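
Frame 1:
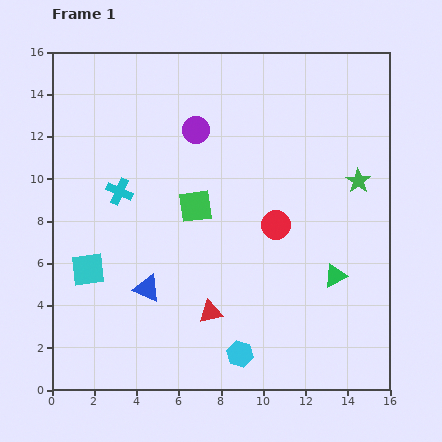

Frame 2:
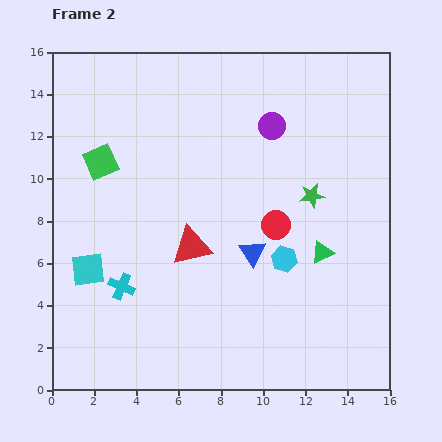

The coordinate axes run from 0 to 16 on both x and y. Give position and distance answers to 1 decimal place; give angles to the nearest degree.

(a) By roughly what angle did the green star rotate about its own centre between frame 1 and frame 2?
28° clockwise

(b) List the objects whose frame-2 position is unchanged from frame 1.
the red circle, the cyan square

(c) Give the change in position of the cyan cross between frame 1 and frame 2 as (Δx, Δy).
(0.1, -4.5)

The cyan cross was at (3.2, 9.4) in frame 1 and (3.3, 4.9) in frame 2.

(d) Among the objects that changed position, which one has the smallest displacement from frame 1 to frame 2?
the green triangle

(moved 1.3)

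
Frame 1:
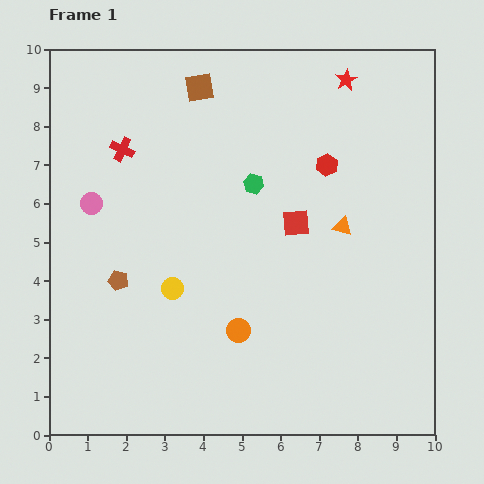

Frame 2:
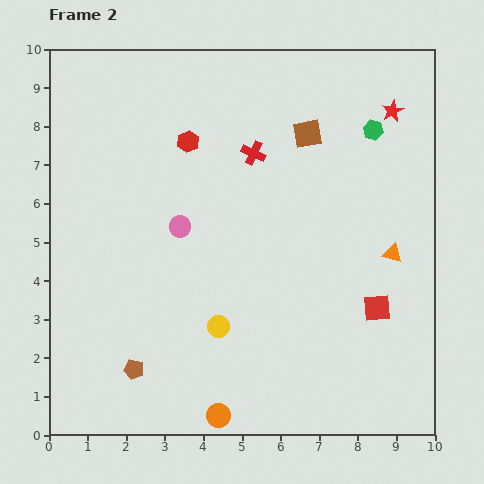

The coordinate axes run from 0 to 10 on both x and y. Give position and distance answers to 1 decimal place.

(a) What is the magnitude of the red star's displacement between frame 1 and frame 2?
1.4

The red star moved from (7.7, 9.2) to (8.9, 8.4), a distance of √(1.2² + 0.8²) ≈ 1.4.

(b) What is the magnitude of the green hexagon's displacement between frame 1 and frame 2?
3.4

The green hexagon moved from (5.3, 6.5) to (8.4, 7.9), a distance of √(3.1² + 1.4²) ≈ 3.4.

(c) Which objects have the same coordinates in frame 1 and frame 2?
none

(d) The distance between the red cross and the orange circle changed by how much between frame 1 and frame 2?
+1.3

Distance in frame 1: 5.6. Distance in frame 2: 6.9.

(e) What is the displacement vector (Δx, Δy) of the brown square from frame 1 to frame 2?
(2.8, -1.2)

The brown square was at (3.9, 9.0) in frame 1 and (6.7, 7.8) in frame 2.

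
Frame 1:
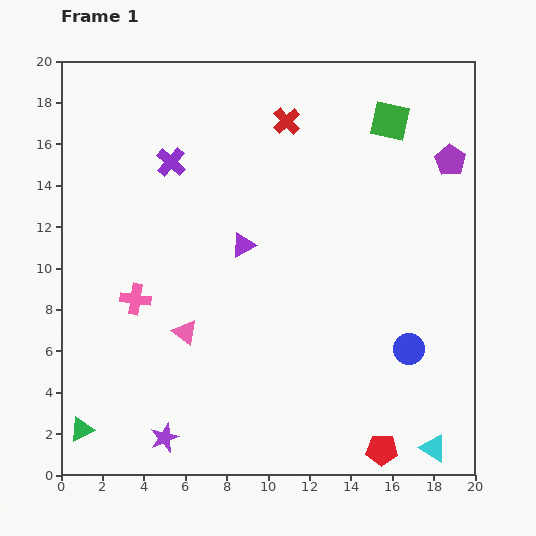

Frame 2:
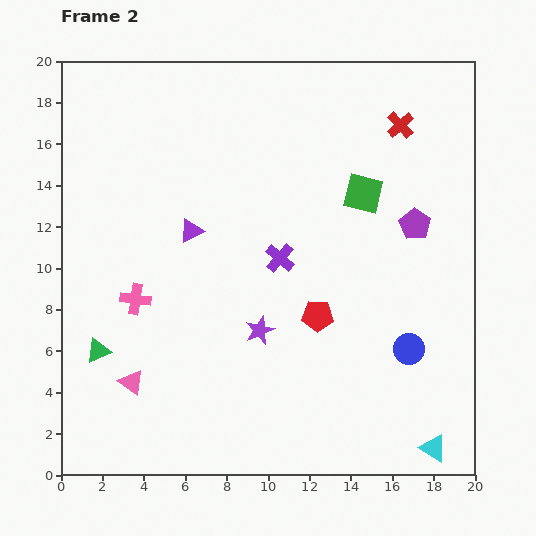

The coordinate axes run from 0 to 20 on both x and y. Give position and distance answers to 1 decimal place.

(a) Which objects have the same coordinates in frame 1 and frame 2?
the cyan triangle, the blue circle, the pink cross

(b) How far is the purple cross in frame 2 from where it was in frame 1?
7.0

The purple cross moved from (5.3, 15.1) to (10.6, 10.5), a distance of √(5.3² + 4.6²) ≈ 7.0.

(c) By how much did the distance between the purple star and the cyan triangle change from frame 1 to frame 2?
-2.8

Distance in frame 1: 13.0. Distance in frame 2: 10.2.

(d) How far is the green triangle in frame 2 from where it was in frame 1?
3.9

The green triangle moved from (1.0, 2.2) to (1.8, 6.0), a distance of √(0.8² + 3.8²) ≈ 3.9.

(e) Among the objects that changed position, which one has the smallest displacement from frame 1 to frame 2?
the purple triangle

(moved 2.6)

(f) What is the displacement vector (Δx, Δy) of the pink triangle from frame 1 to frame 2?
(-2.6, -2.4)

The pink triangle was at (6.0, 6.9) in frame 1 and (3.4, 4.5) in frame 2.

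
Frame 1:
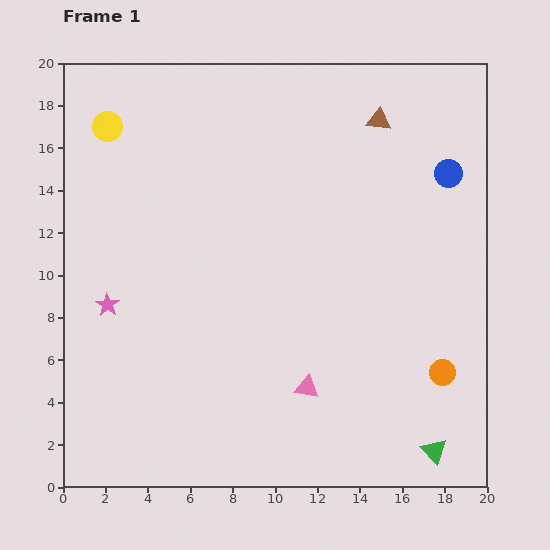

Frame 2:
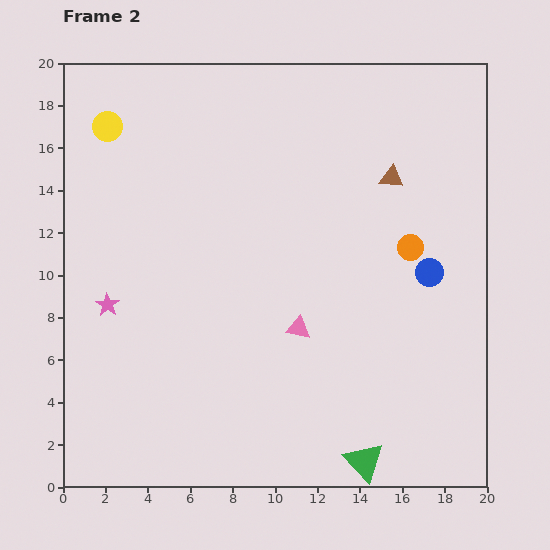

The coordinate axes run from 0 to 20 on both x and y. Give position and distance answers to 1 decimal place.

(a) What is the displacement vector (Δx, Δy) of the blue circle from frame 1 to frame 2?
(-0.9, -4.7)

The blue circle was at (18.2, 14.8) in frame 1 and (17.3, 10.1) in frame 2.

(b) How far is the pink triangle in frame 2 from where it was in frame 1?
2.8

The pink triangle moved from (11.5, 4.7) to (11.1, 7.5), a distance of √(0.4² + 2.8²) ≈ 2.8.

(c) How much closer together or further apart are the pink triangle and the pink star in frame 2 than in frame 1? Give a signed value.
-1.1

Distance in frame 1: 10.2. Distance in frame 2: 9.1.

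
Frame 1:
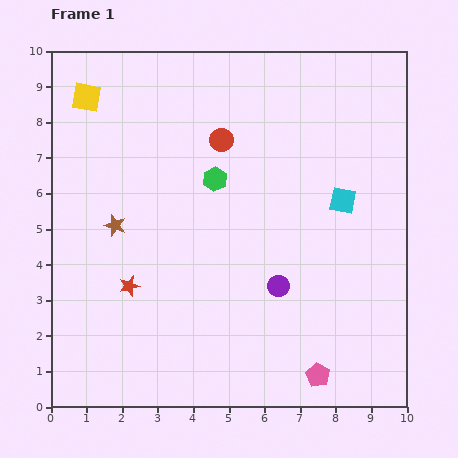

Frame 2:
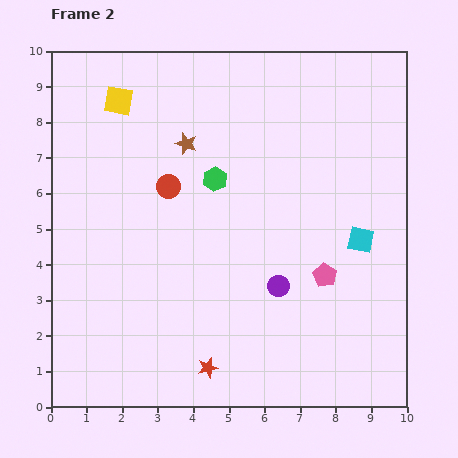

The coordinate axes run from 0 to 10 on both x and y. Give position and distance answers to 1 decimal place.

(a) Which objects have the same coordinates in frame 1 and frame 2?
the purple circle, the green hexagon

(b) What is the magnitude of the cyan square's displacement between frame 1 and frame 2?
1.2

The cyan square moved from (8.2, 5.8) to (8.7, 4.7), a distance of √(0.5² + 1.1²) ≈ 1.2.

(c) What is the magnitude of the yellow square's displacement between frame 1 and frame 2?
0.9

The yellow square moved from (1.0, 8.7) to (1.9, 8.6), a distance of √(0.9² + 0.1²) ≈ 0.9.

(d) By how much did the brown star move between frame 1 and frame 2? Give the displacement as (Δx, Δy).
(2.0, 2.3)

The brown star was at (1.8, 5.1) in frame 1 and (3.8, 7.4) in frame 2.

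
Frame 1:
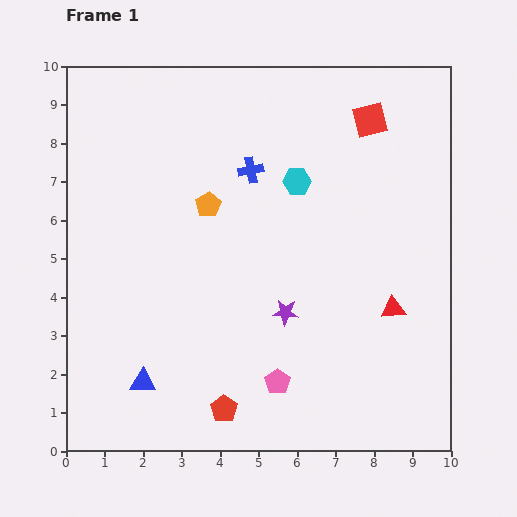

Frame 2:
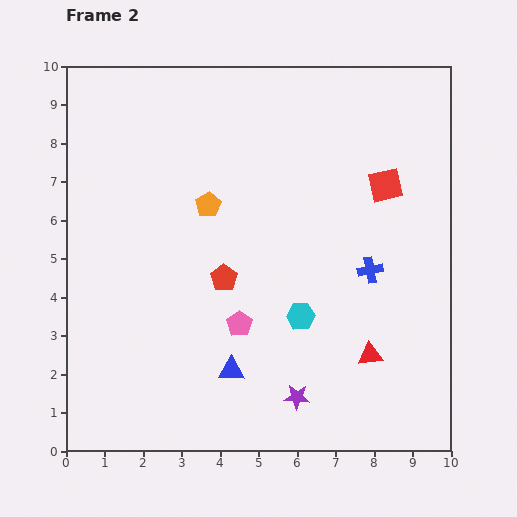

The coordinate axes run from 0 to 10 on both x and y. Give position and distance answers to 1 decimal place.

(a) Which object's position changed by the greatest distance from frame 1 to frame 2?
the blue cross

(moved 4.0; next 3.5)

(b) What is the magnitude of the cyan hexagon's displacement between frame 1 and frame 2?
3.5

The cyan hexagon moved from (6.0, 7.0) to (6.1, 3.5), a distance of √(0.1² + 3.5²) ≈ 3.5.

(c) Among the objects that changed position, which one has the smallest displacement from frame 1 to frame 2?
the red triangle

(moved 1.3)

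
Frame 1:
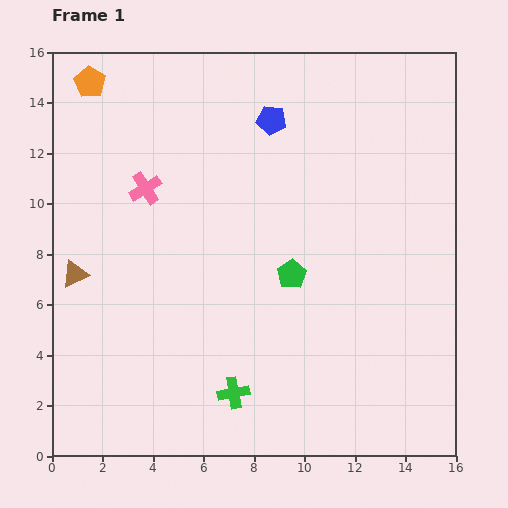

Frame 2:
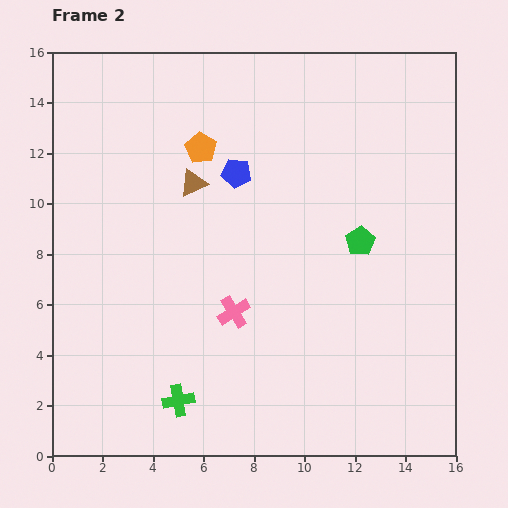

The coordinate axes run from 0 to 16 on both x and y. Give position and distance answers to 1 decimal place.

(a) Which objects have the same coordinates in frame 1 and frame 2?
none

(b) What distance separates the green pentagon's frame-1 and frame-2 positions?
3.0

The green pentagon moved from (9.5, 7.2) to (12.2, 8.5), a distance of √(2.7² + 1.3²) ≈ 3.0.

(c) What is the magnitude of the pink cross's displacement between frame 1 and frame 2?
6.0

The pink cross moved from (3.7, 10.6) to (7.2, 5.7), a distance of √(3.5² + 4.9²) ≈ 6.0.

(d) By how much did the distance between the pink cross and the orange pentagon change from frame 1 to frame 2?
+1.9

Distance in frame 1: 4.7. Distance in frame 2: 6.6.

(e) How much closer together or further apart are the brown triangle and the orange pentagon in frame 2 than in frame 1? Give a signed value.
-6.2

Distance in frame 1: 7.6. Distance in frame 2: 1.4.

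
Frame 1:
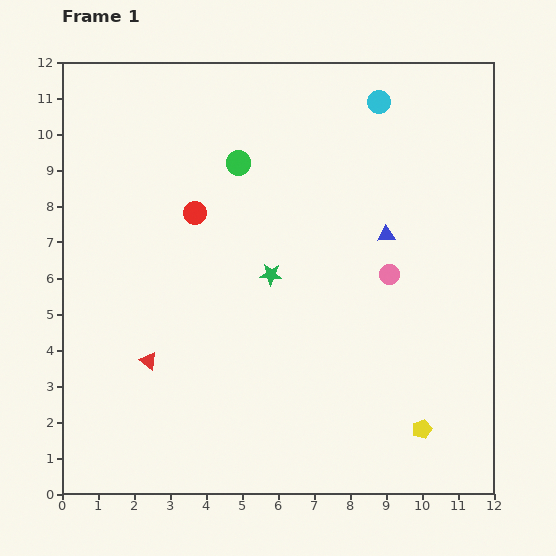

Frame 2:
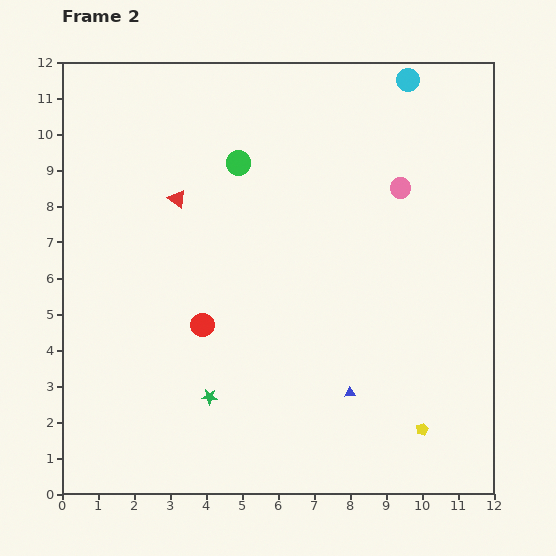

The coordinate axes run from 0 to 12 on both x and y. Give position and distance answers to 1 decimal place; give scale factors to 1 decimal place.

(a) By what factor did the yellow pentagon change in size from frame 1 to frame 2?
0.6×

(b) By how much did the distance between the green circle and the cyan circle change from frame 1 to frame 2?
+0.9

Distance in frame 1: 4.3. Distance in frame 2: 5.2.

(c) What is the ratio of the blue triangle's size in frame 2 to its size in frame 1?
0.6×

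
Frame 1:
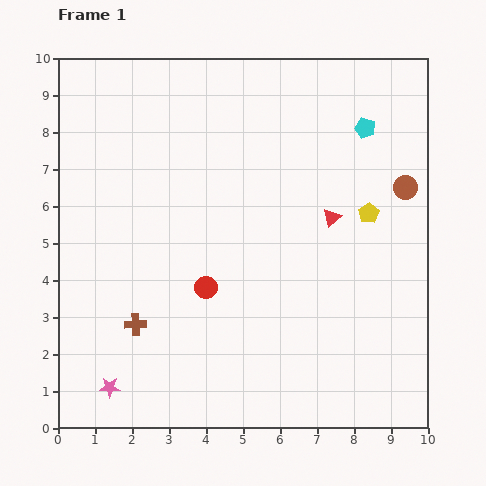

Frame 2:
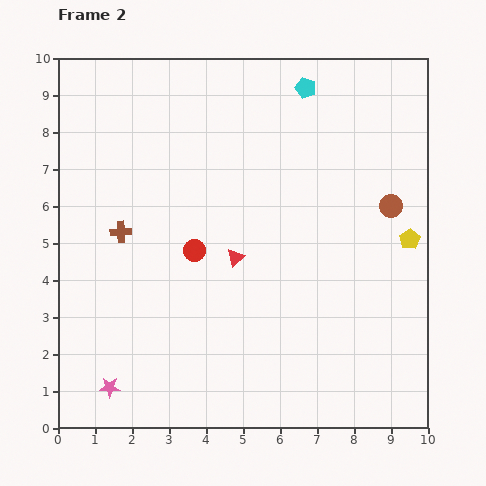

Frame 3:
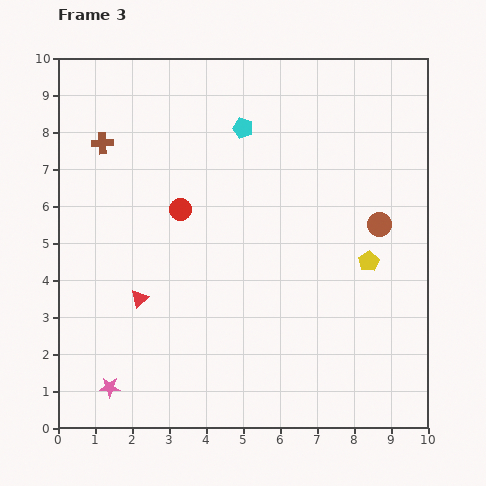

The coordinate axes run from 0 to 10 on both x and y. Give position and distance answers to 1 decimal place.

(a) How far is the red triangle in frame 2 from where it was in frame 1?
2.8

The red triangle moved from (7.4, 5.7) to (4.8, 4.6), a distance of √(2.6² + 1.1²) ≈ 2.8.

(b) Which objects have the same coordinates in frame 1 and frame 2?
the pink star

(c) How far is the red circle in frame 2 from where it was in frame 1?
1.0

The red circle moved from (4.0, 3.8) to (3.7, 4.8), a distance of √(0.3² + 1.0²) ≈ 1.0.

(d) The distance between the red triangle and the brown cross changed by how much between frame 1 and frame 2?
-2.8

Distance in frame 1: 6.0. Distance in frame 2: 3.2.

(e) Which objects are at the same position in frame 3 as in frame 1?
the pink star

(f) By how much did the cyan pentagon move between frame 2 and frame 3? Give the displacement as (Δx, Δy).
(-1.7, -1.1)

The cyan pentagon was at (6.7, 9.2) in frame 2 and (5.0, 8.1) in frame 3.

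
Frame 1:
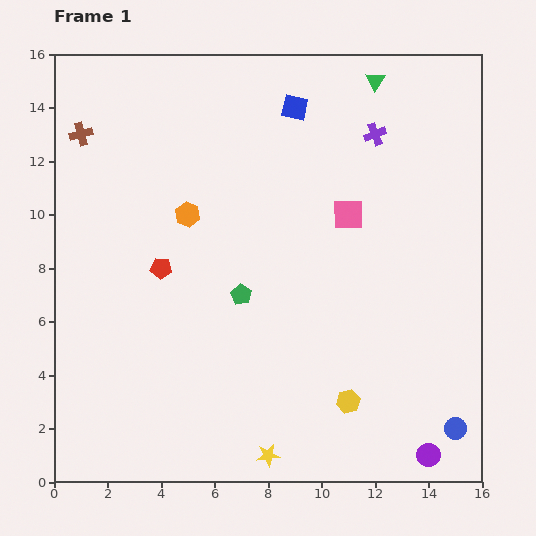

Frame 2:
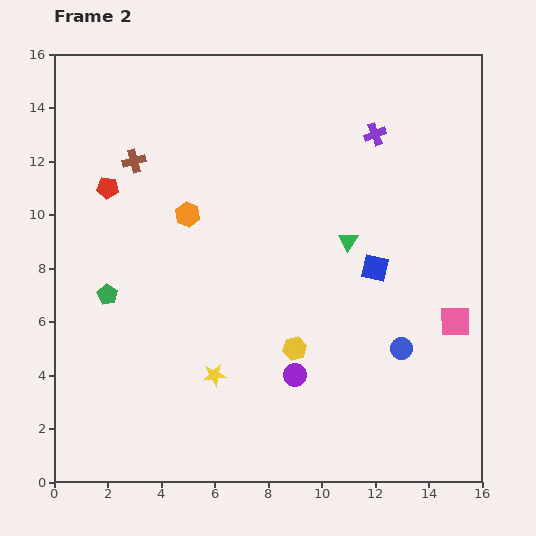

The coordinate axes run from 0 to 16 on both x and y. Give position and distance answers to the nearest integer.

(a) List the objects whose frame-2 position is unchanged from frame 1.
the purple cross, the orange hexagon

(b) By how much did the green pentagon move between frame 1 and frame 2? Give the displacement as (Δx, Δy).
(-5, 0)

The green pentagon was at (7, 7) in frame 1 and (2, 7) in frame 2.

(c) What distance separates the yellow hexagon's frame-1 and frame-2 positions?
3

The yellow hexagon moved from (11, 3) to (9, 5), a distance of √(2² + 2²) ≈ 3.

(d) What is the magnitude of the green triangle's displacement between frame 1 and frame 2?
6

The green triangle moved from (12, 15) to (11, 9), a distance of √(1² + 6²) ≈ 6.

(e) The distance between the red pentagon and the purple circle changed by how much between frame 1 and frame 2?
-2

Distance in frame 1: 12. Distance in frame 2: 10.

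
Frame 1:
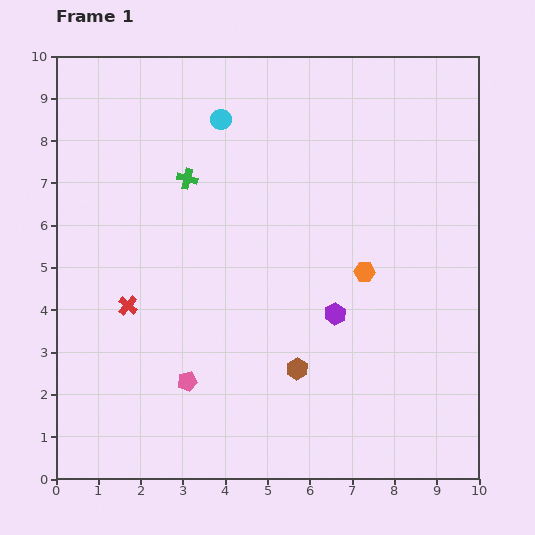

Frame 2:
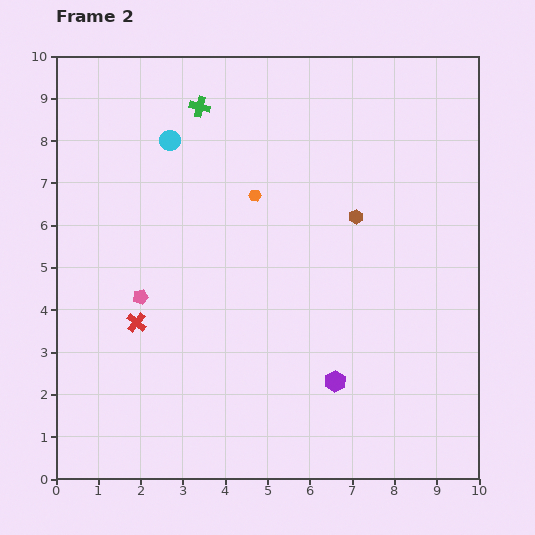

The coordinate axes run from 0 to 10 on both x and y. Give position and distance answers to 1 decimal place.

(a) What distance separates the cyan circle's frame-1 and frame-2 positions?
1.3

The cyan circle moved from (3.9, 8.5) to (2.7, 8.0), a distance of √(1.2² + 0.5²) ≈ 1.3.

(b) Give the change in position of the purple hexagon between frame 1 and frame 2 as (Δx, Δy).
(0.0, -1.6)

The purple hexagon was at (6.6, 3.9) in frame 1 and (6.6, 2.3) in frame 2.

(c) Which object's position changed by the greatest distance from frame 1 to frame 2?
the brown hexagon

(moved 3.9; next 3.2)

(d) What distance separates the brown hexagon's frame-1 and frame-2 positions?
3.9

The brown hexagon moved from (5.7, 2.6) to (7.1, 6.2), a distance of √(1.4² + 3.6²) ≈ 3.9.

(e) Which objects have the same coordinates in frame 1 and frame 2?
none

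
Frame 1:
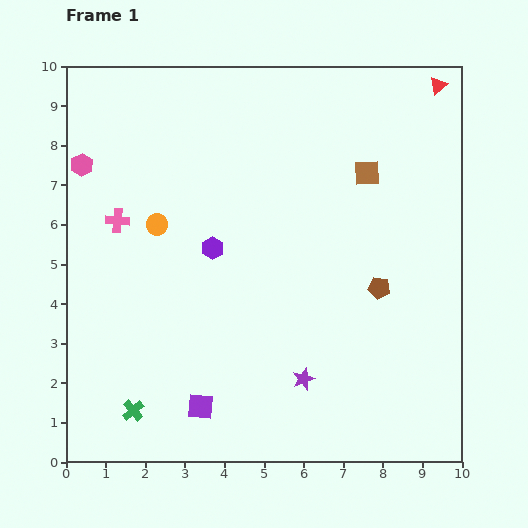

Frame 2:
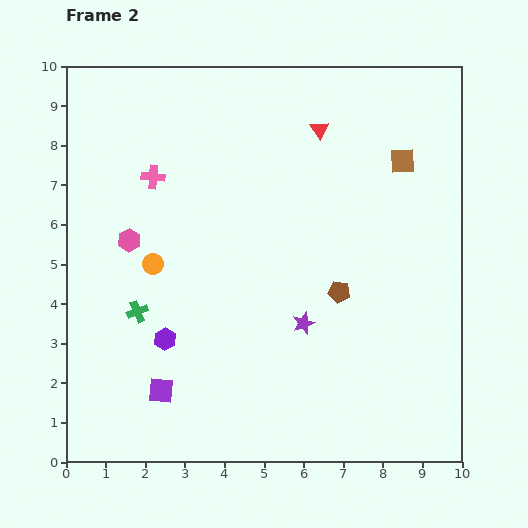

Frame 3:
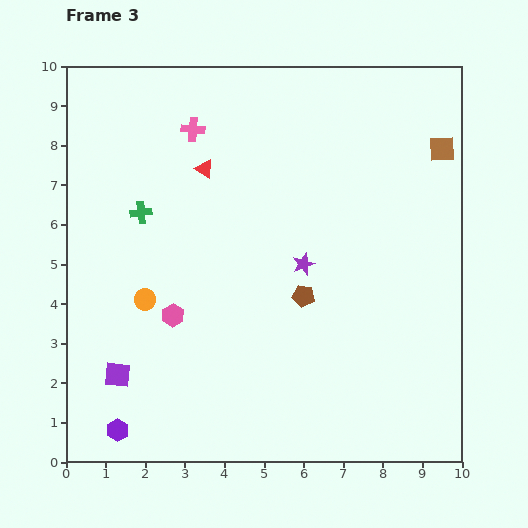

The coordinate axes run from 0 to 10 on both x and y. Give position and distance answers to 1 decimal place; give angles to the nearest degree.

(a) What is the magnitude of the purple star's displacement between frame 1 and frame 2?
1.4

The purple star moved from (6.0, 2.1) to (6.0, 3.5), a distance of √(0.0² + 1.4²) ≈ 1.4.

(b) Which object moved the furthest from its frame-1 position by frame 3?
the red triangle

(moved 6.3; next 5.2)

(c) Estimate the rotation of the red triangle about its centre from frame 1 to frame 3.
49° counter-clockwise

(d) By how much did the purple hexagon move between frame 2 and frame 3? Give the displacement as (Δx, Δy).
(-1.2, -2.3)

The purple hexagon was at (2.5, 3.1) in frame 2 and (1.3, 0.8) in frame 3.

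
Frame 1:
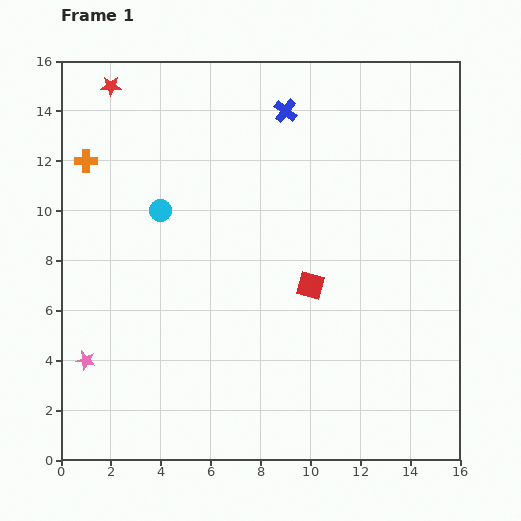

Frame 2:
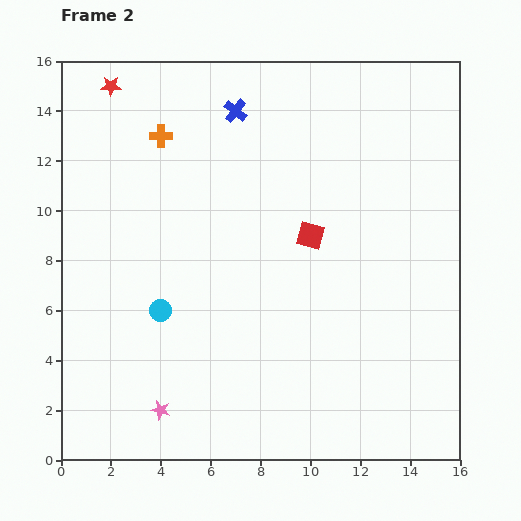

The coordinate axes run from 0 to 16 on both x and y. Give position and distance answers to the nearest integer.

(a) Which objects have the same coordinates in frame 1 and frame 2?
the red star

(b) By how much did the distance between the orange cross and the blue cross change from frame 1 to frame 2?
-5

Distance in frame 1: 8. Distance in frame 2: 3.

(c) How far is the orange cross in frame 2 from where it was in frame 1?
3

The orange cross moved from (1, 12) to (4, 13), a distance of √(3² + 1²) ≈ 3.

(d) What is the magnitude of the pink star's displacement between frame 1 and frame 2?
4

The pink star moved from (1, 4) to (4, 2), a distance of √(3² + 2²) ≈ 4.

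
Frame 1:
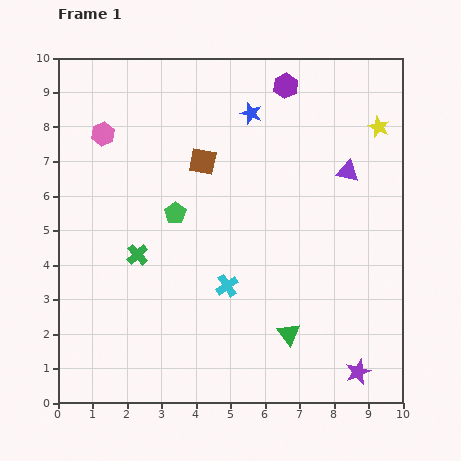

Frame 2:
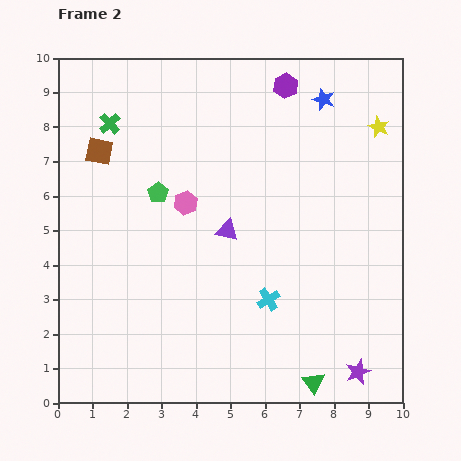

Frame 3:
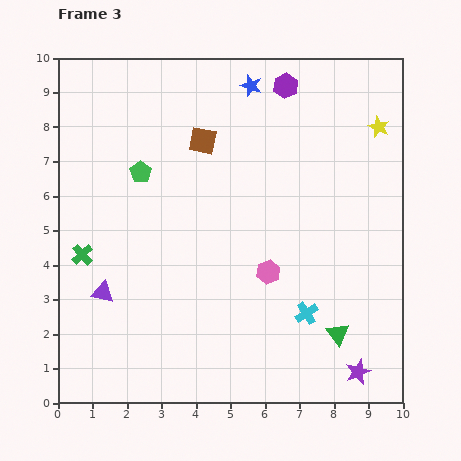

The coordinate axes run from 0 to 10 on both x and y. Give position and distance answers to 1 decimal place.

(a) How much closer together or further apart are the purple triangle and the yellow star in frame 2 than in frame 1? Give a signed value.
+3.7

Distance in frame 1: 1.6. Distance in frame 2: 5.3.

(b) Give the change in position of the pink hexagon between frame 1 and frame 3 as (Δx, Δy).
(4.8, -4.0)

The pink hexagon was at (1.3, 7.8) in frame 1 and (6.1, 3.8) in frame 3.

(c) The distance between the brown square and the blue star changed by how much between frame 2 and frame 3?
-4.6

Distance in frame 2: 6.7. Distance in frame 3: 2.1.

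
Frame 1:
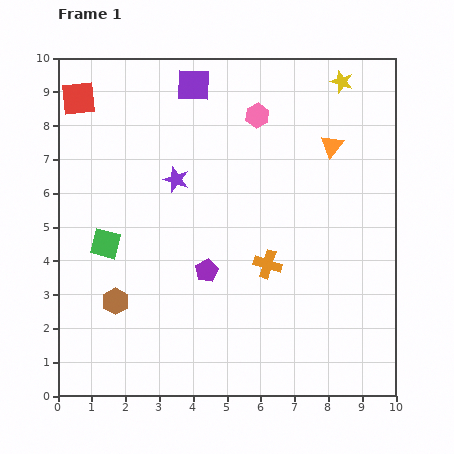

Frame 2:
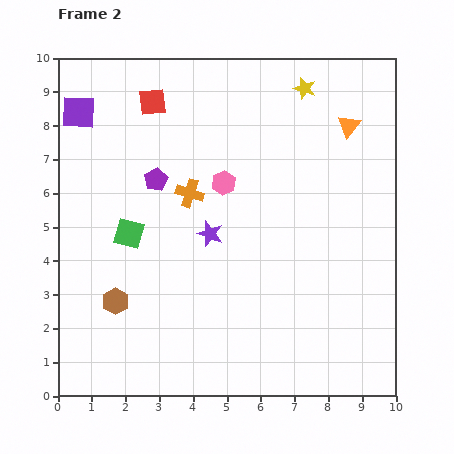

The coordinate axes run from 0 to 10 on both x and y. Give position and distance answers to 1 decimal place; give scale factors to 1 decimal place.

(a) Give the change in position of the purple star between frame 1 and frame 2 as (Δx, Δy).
(1.0, -1.6)

The purple star was at (3.5, 6.4) in frame 1 and (4.5, 4.8) in frame 2.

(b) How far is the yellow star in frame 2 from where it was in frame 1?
1.1

The yellow star moved from (8.4, 9.3) to (7.3, 9.1), a distance of √(1.1² + 0.2²) ≈ 1.1.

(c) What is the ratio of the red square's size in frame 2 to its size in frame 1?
0.8×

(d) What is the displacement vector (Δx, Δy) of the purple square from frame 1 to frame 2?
(-3.4, -0.8)

The purple square was at (4.0, 9.2) in frame 1 and (0.6, 8.4) in frame 2.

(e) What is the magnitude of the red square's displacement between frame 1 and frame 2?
2.2

The red square moved from (0.6, 8.8) to (2.8, 8.7), a distance of √(2.2² + 0.1²) ≈ 2.2.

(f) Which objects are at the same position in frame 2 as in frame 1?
the brown hexagon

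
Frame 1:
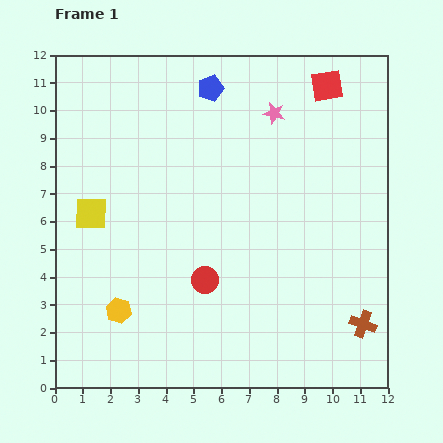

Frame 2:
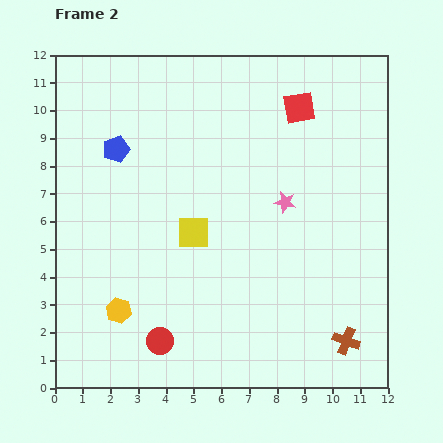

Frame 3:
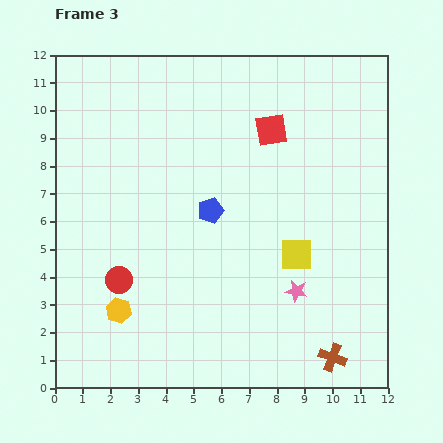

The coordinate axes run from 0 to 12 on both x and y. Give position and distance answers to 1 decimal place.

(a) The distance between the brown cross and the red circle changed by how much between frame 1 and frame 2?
+0.8

Distance in frame 1: 5.9. Distance in frame 2: 6.7.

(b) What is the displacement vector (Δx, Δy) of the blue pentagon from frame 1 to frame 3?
(0.0, -4.4)

The blue pentagon was at (5.6, 10.8) in frame 1 and (5.6, 6.4) in frame 3.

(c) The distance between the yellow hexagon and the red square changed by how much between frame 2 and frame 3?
-1.3

Distance in frame 2: 9.8. Distance in frame 3: 8.5.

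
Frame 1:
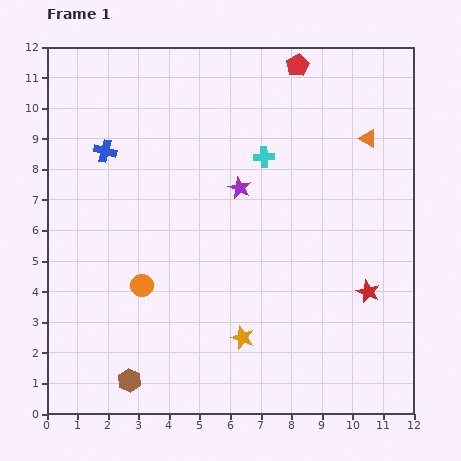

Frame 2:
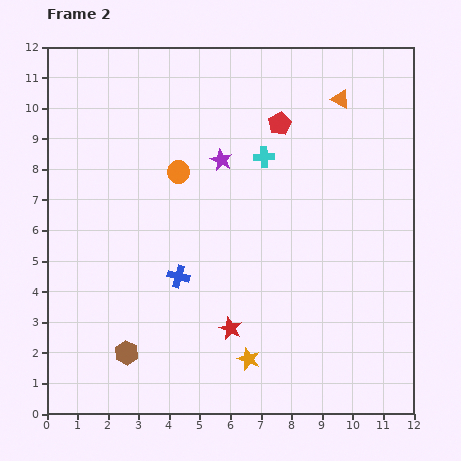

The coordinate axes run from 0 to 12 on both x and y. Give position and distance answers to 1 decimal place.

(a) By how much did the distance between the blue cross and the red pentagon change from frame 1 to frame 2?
-0.9

Distance in frame 1: 6.9. Distance in frame 2: 6.0.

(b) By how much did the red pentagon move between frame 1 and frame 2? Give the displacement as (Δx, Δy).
(-0.6, -1.9)

The red pentagon was at (8.2, 11.4) in frame 1 and (7.6, 9.5) in frame 2.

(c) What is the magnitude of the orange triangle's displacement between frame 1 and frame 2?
1.6

The orange triangle moved from (10.5, 9.0) to (9.6, 10.3), a distance of √(0.9² + 1.3²) ≈ 1.6.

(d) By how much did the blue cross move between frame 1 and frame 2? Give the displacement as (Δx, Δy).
(2.4, -4.1)

The blue cross was at (1.9, 8.6) in frame 1 and (4.3, 4.5) in frame 2.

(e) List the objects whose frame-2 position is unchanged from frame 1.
the cyan cross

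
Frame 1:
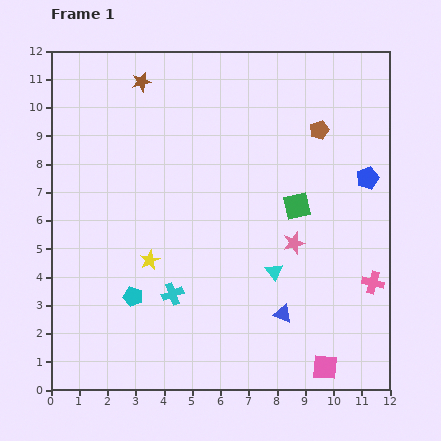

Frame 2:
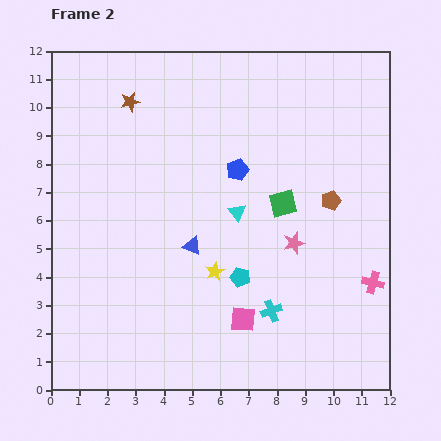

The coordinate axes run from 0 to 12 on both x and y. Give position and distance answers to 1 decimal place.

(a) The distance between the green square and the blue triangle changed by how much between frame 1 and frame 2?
-0.3

Distance in frame 1: 3.8. Distance in frame 2: 3.5.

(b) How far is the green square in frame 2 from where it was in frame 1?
0.5

The green square moved from (8.7, 6.5) to (8.2, 6.6), a distance of √(0.5² + 0.1²) ≈ 0.5.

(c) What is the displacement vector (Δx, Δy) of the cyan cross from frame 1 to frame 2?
(3.5, -0.6)

The cyan cross was at (4.3, 3.4) in frame 1 and (7.8, 2.8) in frame 2.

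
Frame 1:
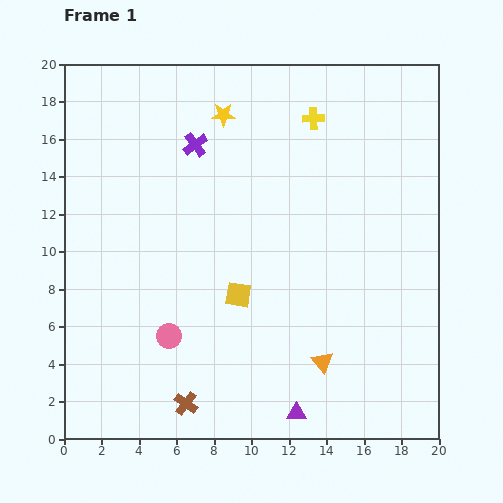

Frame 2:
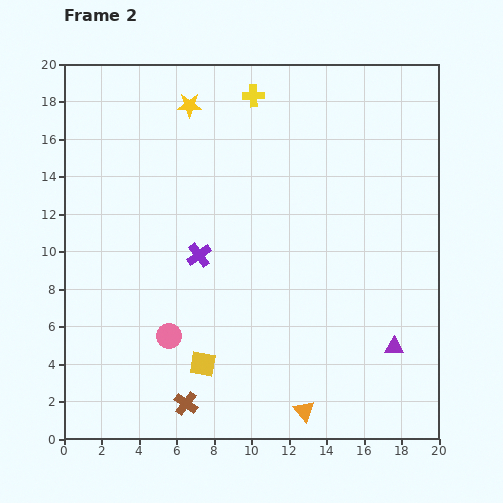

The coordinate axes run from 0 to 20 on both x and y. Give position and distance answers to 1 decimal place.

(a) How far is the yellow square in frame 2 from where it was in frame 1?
4.2

The yellow square moved from (9.3, 7.7) to (7.4, 4.0), a distance of √(1.9² + 3.7²) ≈ 4.2.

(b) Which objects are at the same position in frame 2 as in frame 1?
the pink circle, the brown cross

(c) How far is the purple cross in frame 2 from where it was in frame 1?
5.9

The purple cross moved from (7.0, 15.7) to (7.2, 9.8), a distance of √(0.2² + 5.9²) ≈ 5.9.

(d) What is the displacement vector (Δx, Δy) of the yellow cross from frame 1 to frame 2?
(-3.2, 1.2)

The yellow cross was at (13.3, 17.1) in frame 1 and (10.1, 18.3) in frame 2.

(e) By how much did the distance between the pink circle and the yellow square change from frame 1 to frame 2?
-2.0

Distance in frame 1: 4.3. Distance in frame 2: 2.3.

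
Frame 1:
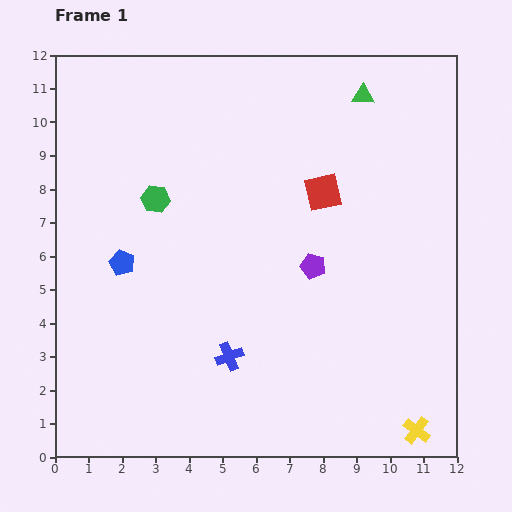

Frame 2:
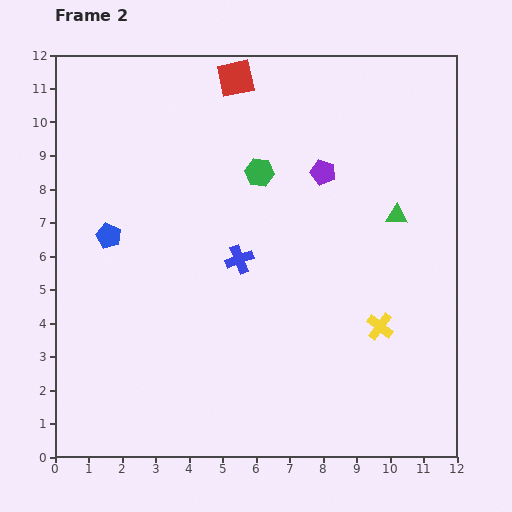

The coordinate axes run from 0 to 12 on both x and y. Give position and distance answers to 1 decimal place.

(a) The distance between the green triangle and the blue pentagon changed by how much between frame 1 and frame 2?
-0.2

Distance in frame 1: 8.8. Distance in frame 2: 8.6.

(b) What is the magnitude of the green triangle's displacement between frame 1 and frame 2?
3.7

The green triangle moved from (9.2, 10.8) to (10.2, 7.2), a distance of √(1.0² + 3.6²) ≈ 3.7.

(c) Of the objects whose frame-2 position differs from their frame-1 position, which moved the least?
the blue pentagon

(moved 0.9)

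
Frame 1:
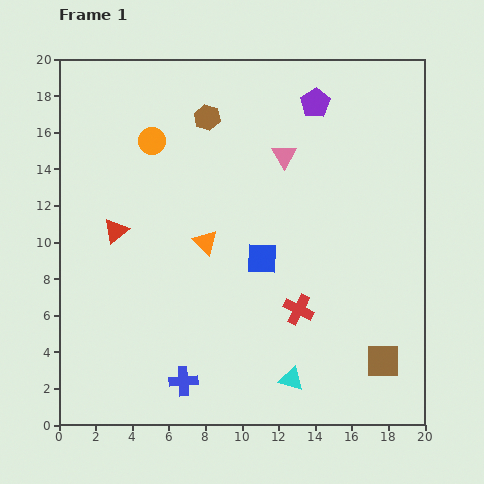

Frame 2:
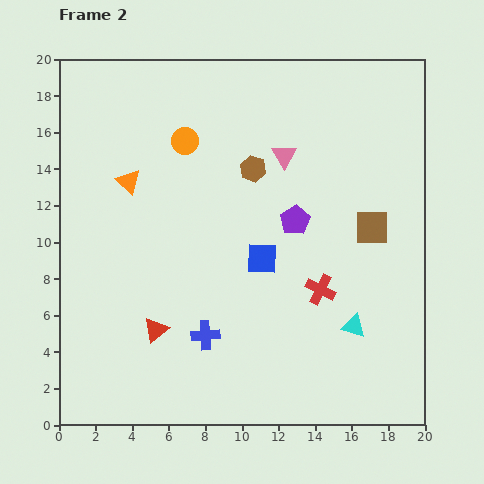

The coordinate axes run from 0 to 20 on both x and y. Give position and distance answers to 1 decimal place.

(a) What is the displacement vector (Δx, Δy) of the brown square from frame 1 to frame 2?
(-0.6, 7.3)

The brown square was at (17.7, 3.5) in frame 1 and (17.1, 10.8) in frame 2.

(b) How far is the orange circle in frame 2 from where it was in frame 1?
1.8

The orange circle moved from (5.1, 15.5) to (6.9, 15.5), a distance of √(1.8² + 0.0²) ≈ 1.8.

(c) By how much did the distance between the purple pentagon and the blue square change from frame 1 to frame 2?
-6.2

Distance in frame 1: 9.0. Distance in frame 2: 2.8.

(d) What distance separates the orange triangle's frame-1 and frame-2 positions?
5.3

The orange triangle moved from (8.0, 10.0) to (3.8, 13.3), a distance of √(4.2² + 3.3²) ≈ 5.3.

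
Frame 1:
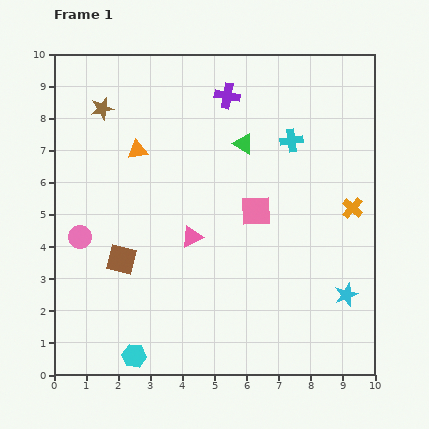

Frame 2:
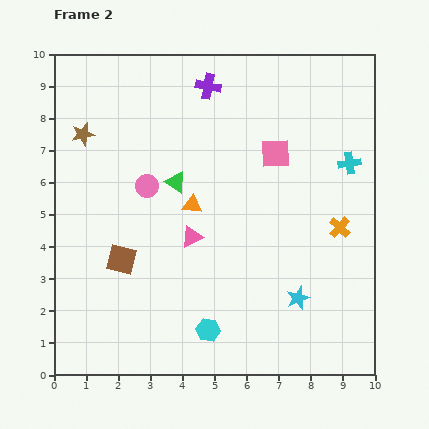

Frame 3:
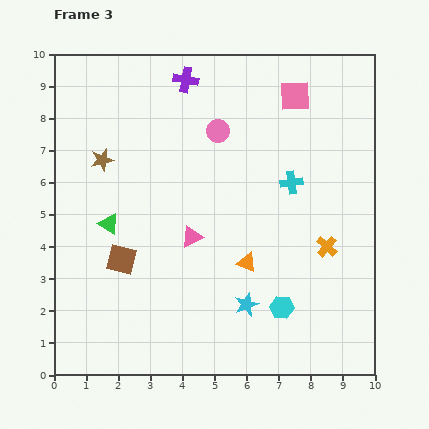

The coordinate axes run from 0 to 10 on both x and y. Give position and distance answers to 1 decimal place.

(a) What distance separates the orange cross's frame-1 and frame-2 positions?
0.7

The orange cross moved from (9.3, 5.2) to (8.9, 4.6), a distance of √(0.4² + 0.6²) ≈ 0.7.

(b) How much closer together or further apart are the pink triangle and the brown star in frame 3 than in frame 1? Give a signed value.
-1.2

Distance in frame 1: 4.9. Distance in frame 3: 3.7.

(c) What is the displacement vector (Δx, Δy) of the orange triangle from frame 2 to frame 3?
(1.7, -1.8)

The orange triangle was at (4.3, 5.3) in frame 2 and (6.0, 3.5) in frame 3.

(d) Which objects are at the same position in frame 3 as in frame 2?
the brown square, the pink triangle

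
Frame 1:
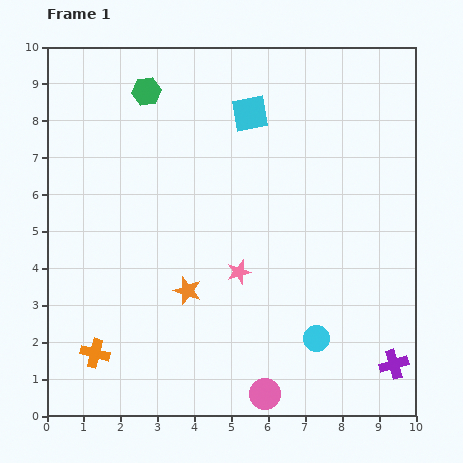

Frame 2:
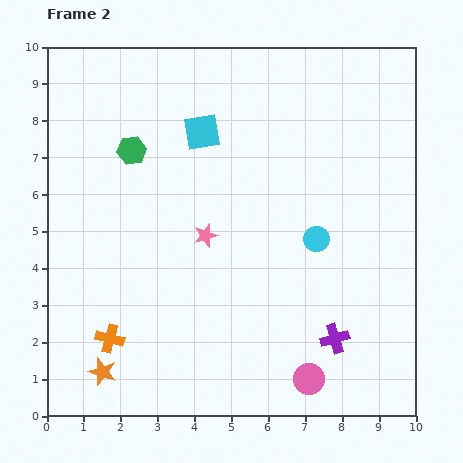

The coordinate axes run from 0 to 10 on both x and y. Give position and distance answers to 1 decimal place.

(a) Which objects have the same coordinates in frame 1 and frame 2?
none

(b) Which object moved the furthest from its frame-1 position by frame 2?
the orange star

(moved 3.2; next 2.7)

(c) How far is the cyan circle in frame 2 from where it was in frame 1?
2.7

The cyan circle moved from (7.3, 2.1) to (7.3, 4.8), a distance of √(0.0² + 2.7²) ≈ 2.7.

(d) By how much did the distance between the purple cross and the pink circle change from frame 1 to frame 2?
-2.3

Distance in frame 1: 3.6. Distance in frame 2: 1.3.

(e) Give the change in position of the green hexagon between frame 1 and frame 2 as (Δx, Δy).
(-0.4, -1.6)

The green hexagon was at (2.7, 8.8) in frame 1 and (2.3, 7.2) in frame 2.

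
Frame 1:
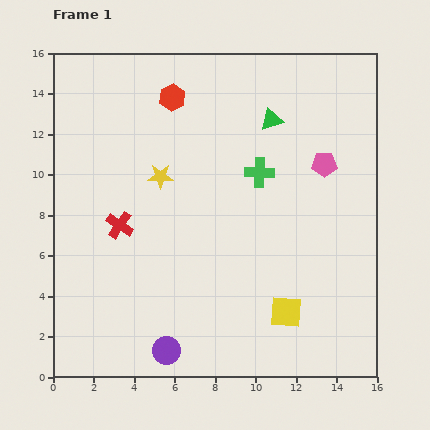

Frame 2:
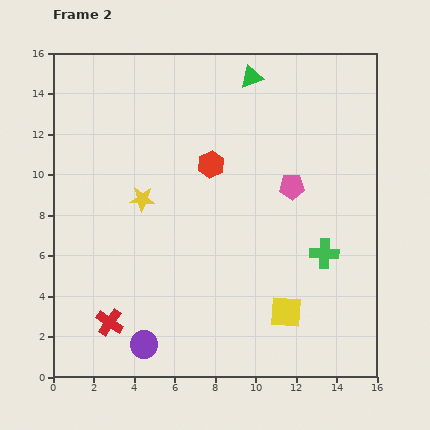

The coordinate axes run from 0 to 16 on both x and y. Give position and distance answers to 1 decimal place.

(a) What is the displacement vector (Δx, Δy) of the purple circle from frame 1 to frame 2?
(-1.1, 0.3)

The purple circle was at (5.6, 1.3) in frame 1 and (4.5, 1.6) in frame 2.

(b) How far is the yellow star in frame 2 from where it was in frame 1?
1.4

The yellow star moved from (5.3, 9.9) to (4.4, 8.8), a distance of √(0.9² + 1.1²) ≈ 1.4.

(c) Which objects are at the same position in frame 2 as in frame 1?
the yellow square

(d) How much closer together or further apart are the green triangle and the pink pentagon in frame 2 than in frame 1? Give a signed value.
+2.4

Distance in frame 1: 3.4. Distance in frame 2: 5.8.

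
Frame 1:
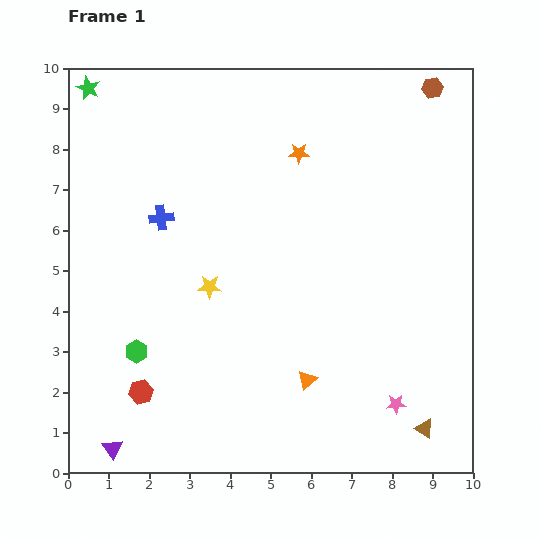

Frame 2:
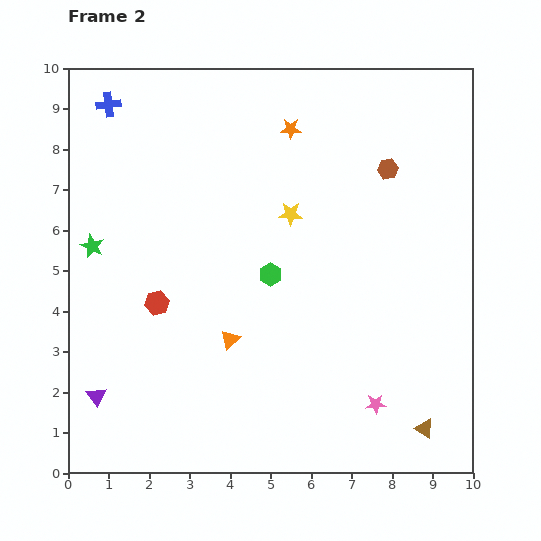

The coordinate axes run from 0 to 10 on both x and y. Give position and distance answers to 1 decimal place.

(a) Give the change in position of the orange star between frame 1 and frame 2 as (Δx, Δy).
(-0.2, 0.6)

The orange star was at (5.7, 7.9) in frame 1 and (5.5, 8.5) in frame 2.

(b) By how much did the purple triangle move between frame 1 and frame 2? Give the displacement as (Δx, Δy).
(-0.4, 1.3)

The purple triangle was at (1.1, 0.6) in frame 1 and (0.7, 1.9) in frame 2.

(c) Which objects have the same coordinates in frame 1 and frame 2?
the brown triangle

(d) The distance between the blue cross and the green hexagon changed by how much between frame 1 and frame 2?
+2.4

Distance in frame 1: 3.4. Distance in frame 2: 5.8.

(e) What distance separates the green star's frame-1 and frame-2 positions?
3.9

The green star moved from (0.5, 9.5) to (0.6, 5.6), a distance of √(0.1² + 3.9²) ≈ 3.9.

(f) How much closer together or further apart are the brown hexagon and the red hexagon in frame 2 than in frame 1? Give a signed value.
-3.8

Distance in frame 1: 10.4. Distance in frame 2: 6.6.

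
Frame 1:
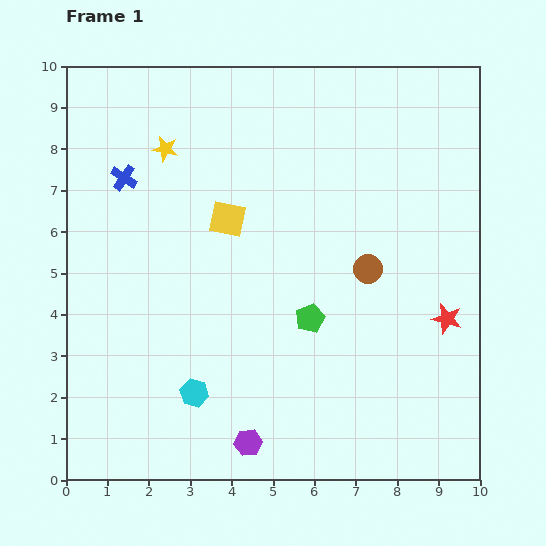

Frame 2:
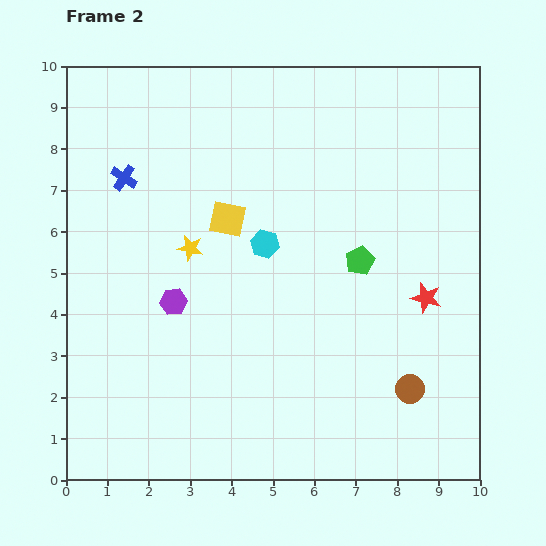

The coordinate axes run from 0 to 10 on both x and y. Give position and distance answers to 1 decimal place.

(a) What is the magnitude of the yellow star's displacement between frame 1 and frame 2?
2.5

The yellow star moved from (2.4, 8.0) to (3.0, 5.6), a distance of √(0.6² + 2.4²) ≈ 2.5.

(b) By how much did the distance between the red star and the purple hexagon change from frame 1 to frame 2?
+0.4

Distance in frame 1: 5.7. Distance in frame 2: 6.1.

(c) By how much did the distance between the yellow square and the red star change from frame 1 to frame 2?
-0.6

Distance in frame 1: 5.8. Distance in frame 2: 5.2.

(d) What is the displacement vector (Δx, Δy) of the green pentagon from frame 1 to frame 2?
(1.2, 1.4)

The green pentagon was at (5.9, 3.9) in frame 1 and (7.1, 5.3) in frame 2.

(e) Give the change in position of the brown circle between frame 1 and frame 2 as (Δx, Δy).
(1.0, -2.9)

The brown circle was at (7.3, 5.1) in frame 1 and (8.3, 2.2) in frame 2.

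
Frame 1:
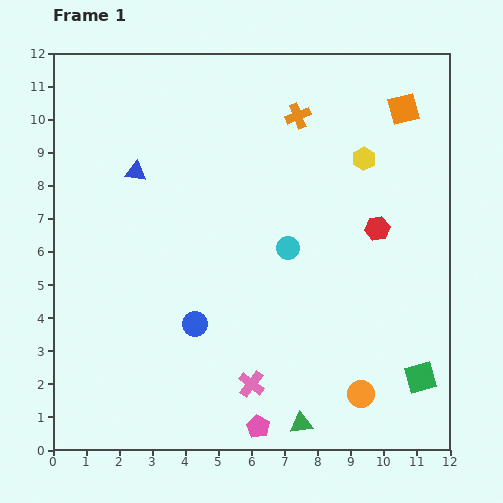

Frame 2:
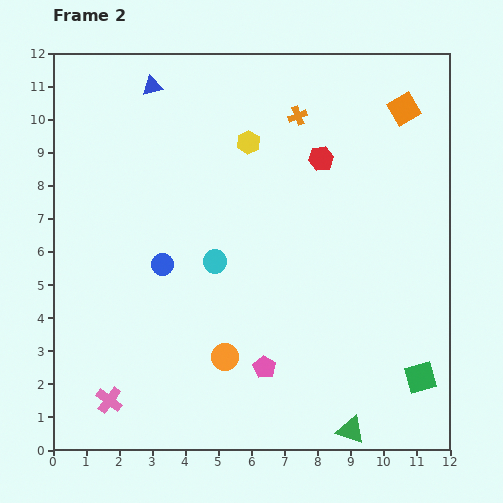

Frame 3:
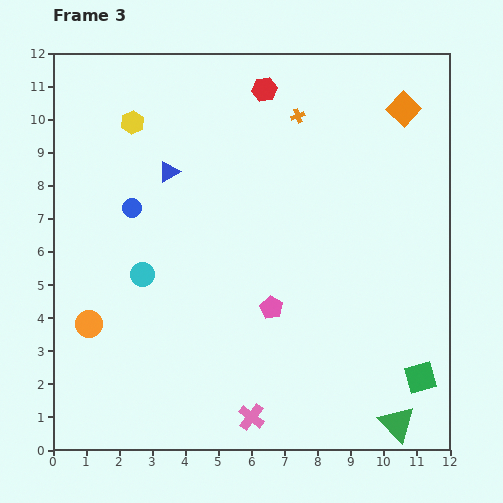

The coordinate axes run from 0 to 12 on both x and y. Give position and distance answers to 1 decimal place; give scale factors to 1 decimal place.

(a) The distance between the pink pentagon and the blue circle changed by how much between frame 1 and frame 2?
+0.8

Distance in frame 1: 3.6. Distance in frame 2: 4.4.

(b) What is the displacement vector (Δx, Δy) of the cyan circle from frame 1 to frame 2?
(-2.2, -0.4)

The cyan circle was at (7.1, 6.1) in frame 1 and (4.9, 5.7) in frame 2.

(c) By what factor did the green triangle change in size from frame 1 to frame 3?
1.7×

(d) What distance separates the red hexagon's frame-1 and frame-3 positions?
5.4

The red hexagon moved from (9.8, 6.7) to (6.4, 10.9), a distance of √(3.4² + 4.2²) ≈ 5.4.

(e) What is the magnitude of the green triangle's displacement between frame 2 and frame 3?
1.4

The green triangle moved from (9.0, 0.6) to (10.4, 0.8), a distance of √(1.4² + 0.2²) ≈ 1.4.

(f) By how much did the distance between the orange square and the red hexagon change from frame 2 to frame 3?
+1.3

Distance in frame 2: 2.9. Distance in frame 3: 4.2.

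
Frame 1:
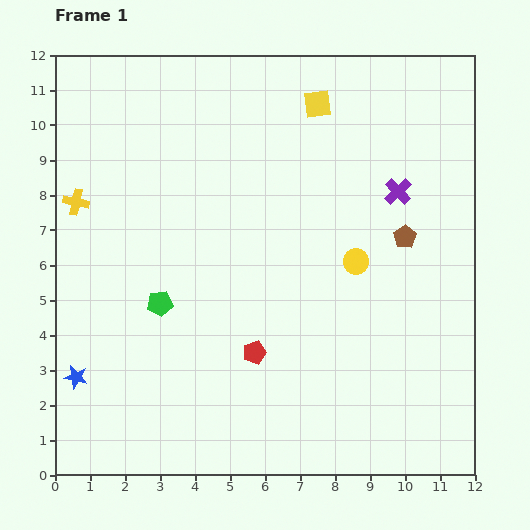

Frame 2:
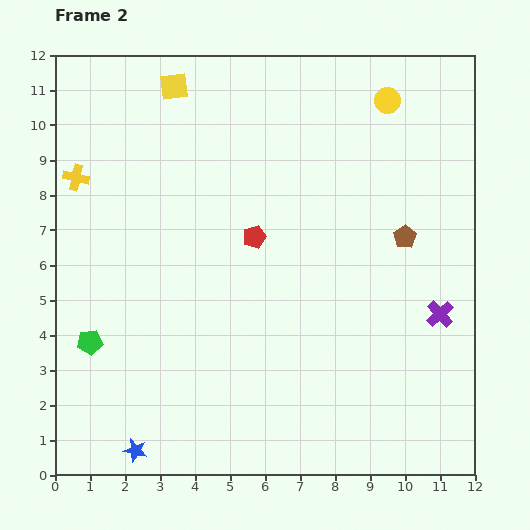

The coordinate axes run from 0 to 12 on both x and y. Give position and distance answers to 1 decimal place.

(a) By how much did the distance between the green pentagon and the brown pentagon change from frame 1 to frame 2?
+2.2

Distance in frame 1: 7.3. Distance in frame 2: 9.5.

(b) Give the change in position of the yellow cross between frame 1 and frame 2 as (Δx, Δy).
(0.0, 0.7)

The yellow cross was at (0.6, 7.8) in frame 1 and (0.6, 8.5) in frame 2.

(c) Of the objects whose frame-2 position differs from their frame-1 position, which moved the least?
the yellow cross

(moved 0.7)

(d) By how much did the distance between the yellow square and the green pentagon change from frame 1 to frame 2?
+0.4

Distance in frame 1: 7.3. Distance in frame 2: 7.7.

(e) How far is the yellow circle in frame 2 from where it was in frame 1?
4.7

The yellow circle moved from (8.6, 6.1) to (9.5, 10.7), a distance of √(0.9² + 4.6²) ≈ 4.7.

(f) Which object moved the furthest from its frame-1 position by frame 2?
the yellow circle

(moved 4.7; next 4.1)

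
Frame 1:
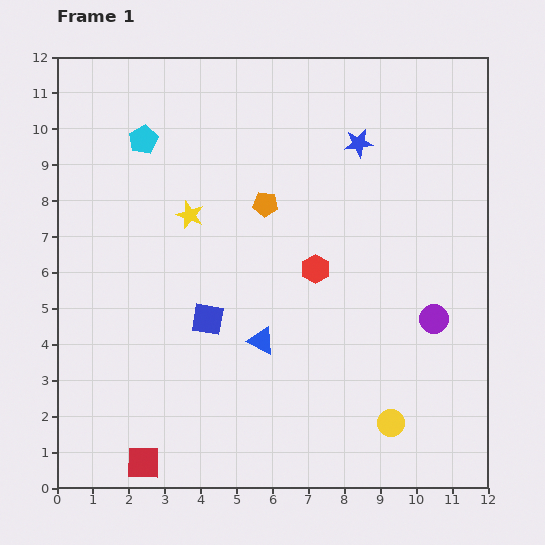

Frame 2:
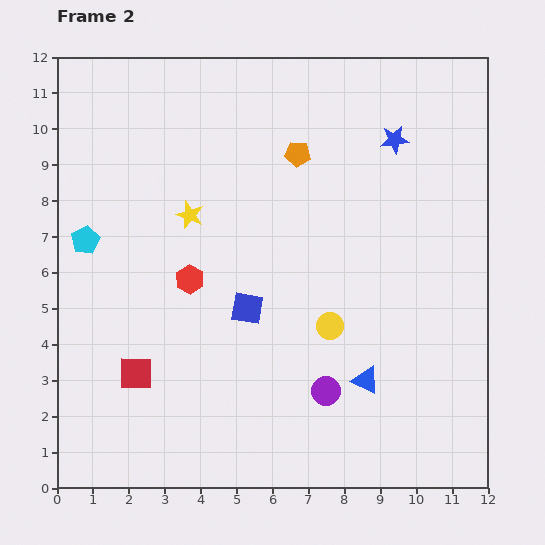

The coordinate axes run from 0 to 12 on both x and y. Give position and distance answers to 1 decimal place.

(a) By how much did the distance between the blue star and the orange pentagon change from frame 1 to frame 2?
-0.4

Distance in frame 1: 3.1. Distance in frame 2: 2.7.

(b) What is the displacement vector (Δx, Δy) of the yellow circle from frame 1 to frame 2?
(-1.7, 2.7)

The yellow circle was at (9.3, 1.8) in frame 1 and (7.6, 4.5) in frame 2.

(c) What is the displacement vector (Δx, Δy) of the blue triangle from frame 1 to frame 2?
(2.9, -1.1)

The blue triangle was at (5.7, 4.1) in frame 1 and (8.6, 3.0) in frame 2.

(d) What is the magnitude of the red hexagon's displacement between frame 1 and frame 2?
3.5

The red hexagon moved from (7.2, 6.1) to (3.7, 5.8), a distance of √(3.5² + 0.3²) ≈ 3.5.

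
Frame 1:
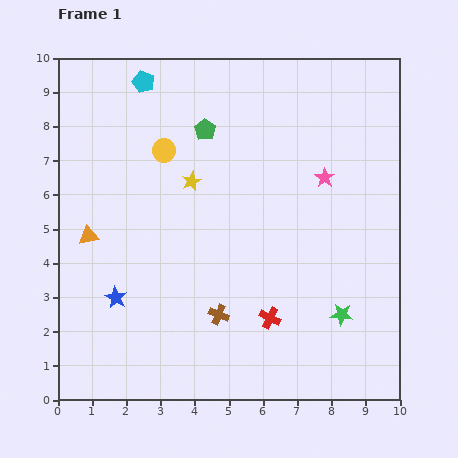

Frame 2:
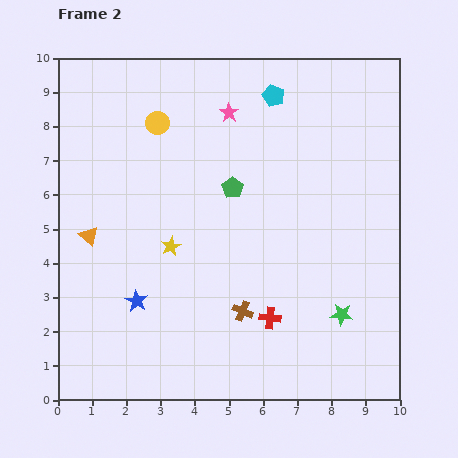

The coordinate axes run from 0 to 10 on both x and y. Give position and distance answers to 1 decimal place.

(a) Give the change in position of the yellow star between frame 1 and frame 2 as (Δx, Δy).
(-0.6, -1.9)

The yellow star was at (3.9, 6.4) in frame 1 and (3.3, 4.5) in frame 2.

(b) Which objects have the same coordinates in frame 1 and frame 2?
the red cross, the orange triangle, the green star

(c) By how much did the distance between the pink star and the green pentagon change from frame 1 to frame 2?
-1.6

Distance in frame 1: 3.8. Distance in frame 2: 2.2.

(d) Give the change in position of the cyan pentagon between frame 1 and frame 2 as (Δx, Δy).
(3.8, -0.4)

The cyan pentagon was at (2.5, 9.3) in frame 1 and (6.3, 8.9) in frame 2.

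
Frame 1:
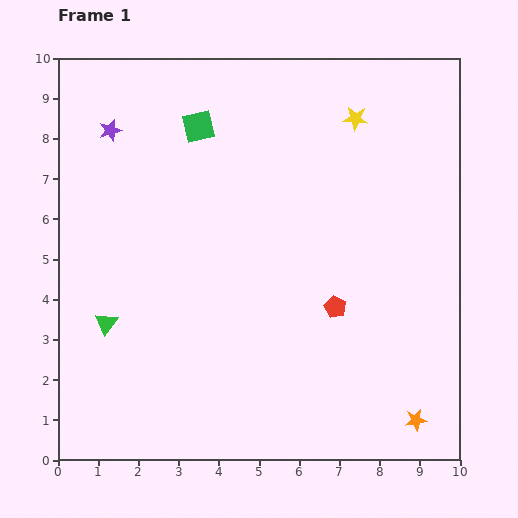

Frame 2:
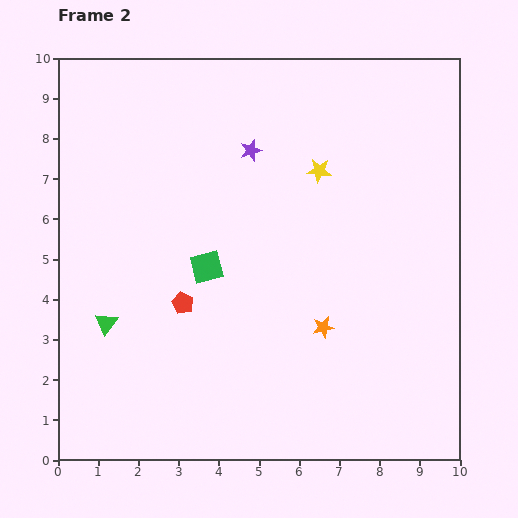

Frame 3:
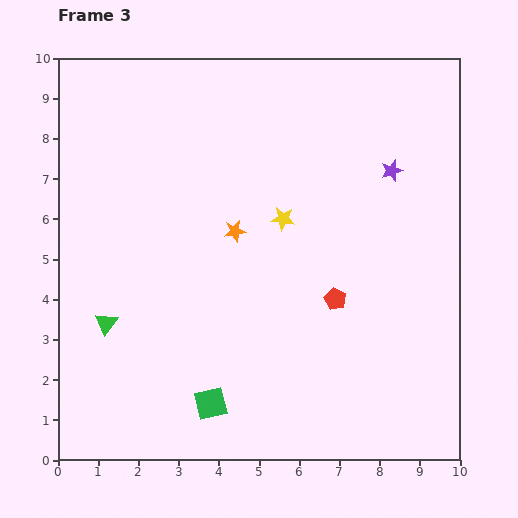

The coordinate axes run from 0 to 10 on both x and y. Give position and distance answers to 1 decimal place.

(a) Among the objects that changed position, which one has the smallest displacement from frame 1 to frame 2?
the yellow star

(moved 1.6)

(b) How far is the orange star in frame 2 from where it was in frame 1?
3.3

The orange star moved from (8.9, 1.0) to (6.6, 3.3), a distance of √(2.3² + 2.3²) ≈ 3.3.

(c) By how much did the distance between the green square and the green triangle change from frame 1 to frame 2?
-2.5

Distance in frame 1: 5.4. Distance in frame 2: 2.9.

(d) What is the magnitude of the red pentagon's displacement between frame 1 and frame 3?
0.2

The red pentagon moved from (6.9, 3.8) to (6.9, 4.0), a distance of √(0.0² + 0.2²) ≈ 0.2.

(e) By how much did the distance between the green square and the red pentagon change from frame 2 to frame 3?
+2.9

Distance in frame 2: 1.1. Distance in frame 3: 4.0.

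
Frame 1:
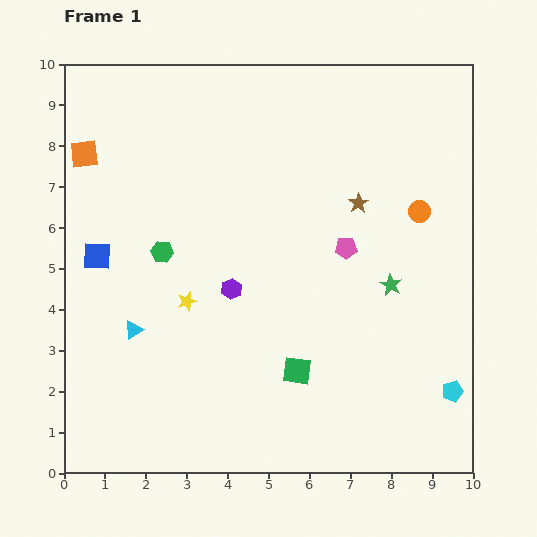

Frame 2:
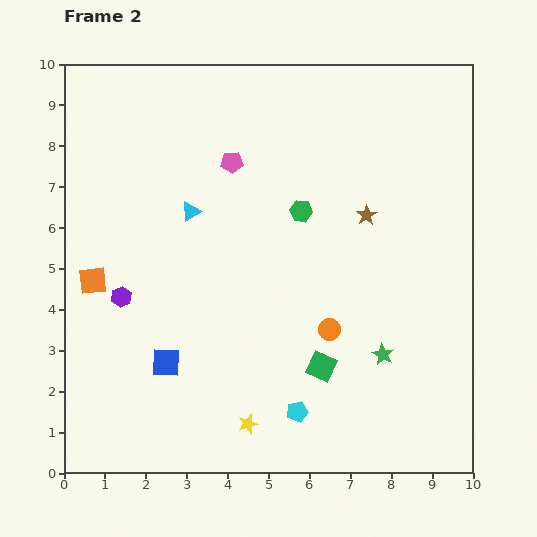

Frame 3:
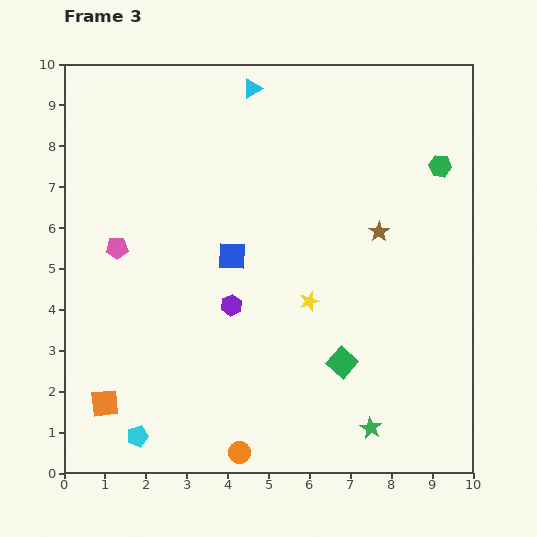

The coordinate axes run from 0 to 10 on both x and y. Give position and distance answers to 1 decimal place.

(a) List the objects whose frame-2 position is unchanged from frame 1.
none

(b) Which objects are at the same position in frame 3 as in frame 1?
none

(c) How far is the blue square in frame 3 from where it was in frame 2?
3.1

The blue square moved from (2.5, 2.7) to (4.1, 5.3), a distance of √(1.6² + 2.6²) ≈ 3.1.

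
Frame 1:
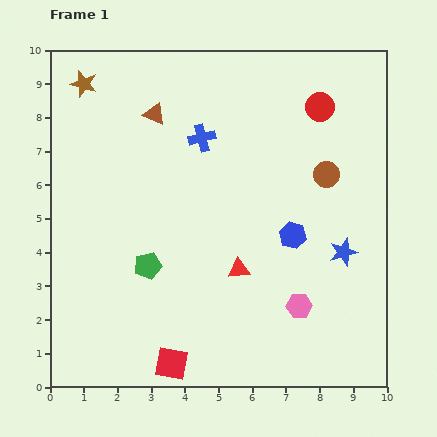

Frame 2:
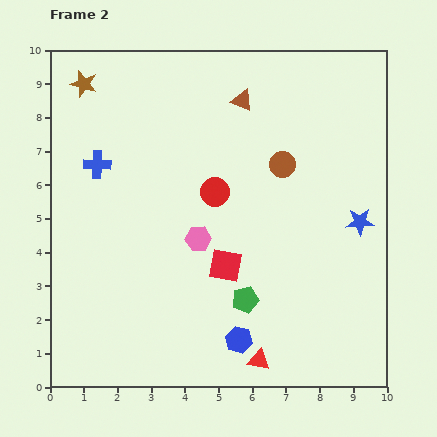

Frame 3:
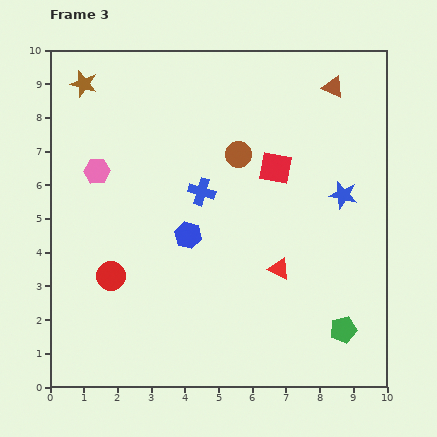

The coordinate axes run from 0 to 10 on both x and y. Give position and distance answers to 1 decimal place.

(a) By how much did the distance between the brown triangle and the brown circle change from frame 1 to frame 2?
-3.2

Distance in frame 1: 5.4. Distance in frame 2: 2.2.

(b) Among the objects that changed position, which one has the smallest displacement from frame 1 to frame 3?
the red triangle

(moved 1.2)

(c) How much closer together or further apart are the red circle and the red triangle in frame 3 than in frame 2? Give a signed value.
-0.2

Distance in frame 2: 5.2. Distance in frame 3: 5.0.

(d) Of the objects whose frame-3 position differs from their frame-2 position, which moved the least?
the blue star

(moved 0.9)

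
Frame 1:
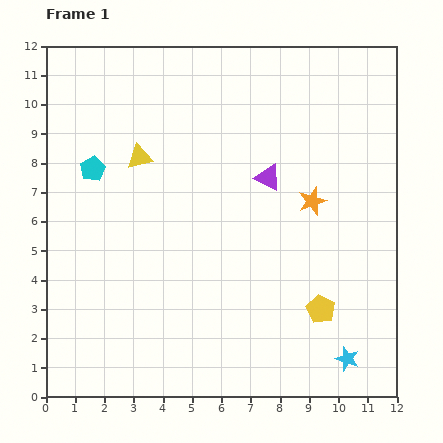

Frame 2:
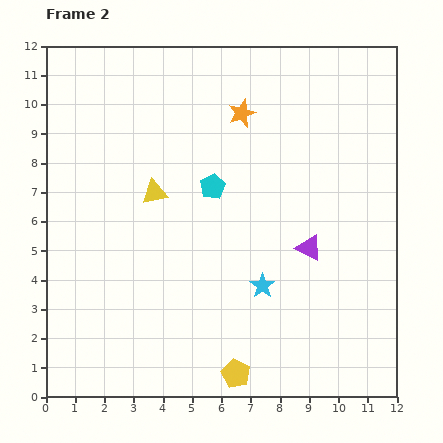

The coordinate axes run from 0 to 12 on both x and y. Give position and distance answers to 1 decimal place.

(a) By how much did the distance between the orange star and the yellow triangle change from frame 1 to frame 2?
-2.1

Distance in frame 1: 6.1. Distance in frame 2: 4.0.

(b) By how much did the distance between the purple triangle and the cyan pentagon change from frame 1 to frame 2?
-2.1

Distance in frame 1: 6.0. Distance in frame 2: 3.9.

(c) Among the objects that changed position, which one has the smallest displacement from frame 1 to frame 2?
the yellow triangle

(moved 1.3)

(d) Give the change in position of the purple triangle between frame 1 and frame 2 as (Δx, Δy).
(1.4, -2.4)

The purple triangle was at (7.6, 7.5) in frame 1 and (9.0, 5.1) in frame 2.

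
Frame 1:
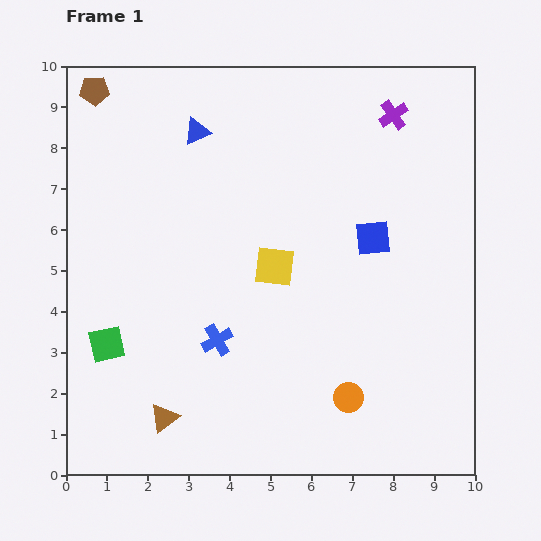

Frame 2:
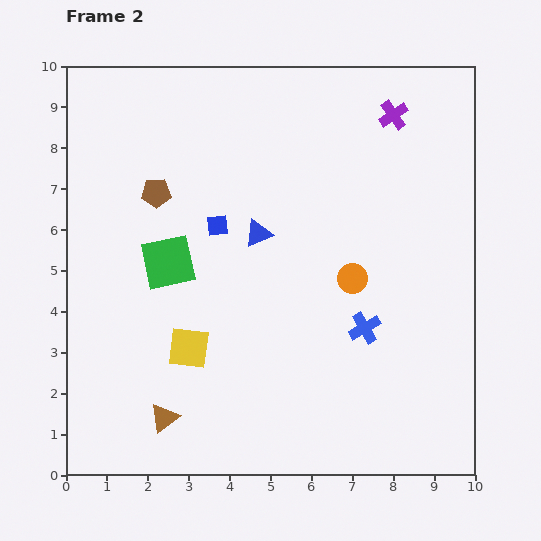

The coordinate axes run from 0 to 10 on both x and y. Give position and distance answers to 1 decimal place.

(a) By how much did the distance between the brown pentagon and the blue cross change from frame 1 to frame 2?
-0.7

Distance in frame 1: 6.8. Distance in frame 2: 6.1.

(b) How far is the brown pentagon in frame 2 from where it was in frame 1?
2.9

The brown pentagon moved from (0.7, 9.4) to (2.2, 6.9), a distance of √(1.5² + 2.5²) ≈ 2.9.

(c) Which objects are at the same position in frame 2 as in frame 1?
the brown triangle, the purple cross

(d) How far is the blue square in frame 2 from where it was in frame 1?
3.8

The blue square moved from (7.5, 5.8) to (3.7, 6.1), a distance of √(3.8² + 0.3²) ≈ 3.8.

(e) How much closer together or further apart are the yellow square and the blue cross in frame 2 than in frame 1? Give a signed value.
+2.0

Distance in frame 1: 2.3. Distance in frame 2: 4.3.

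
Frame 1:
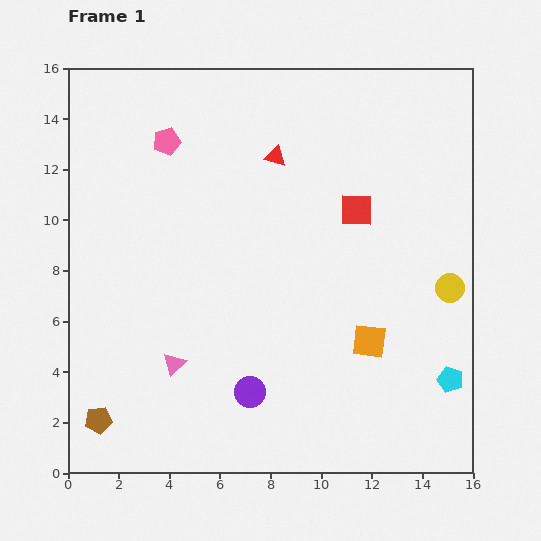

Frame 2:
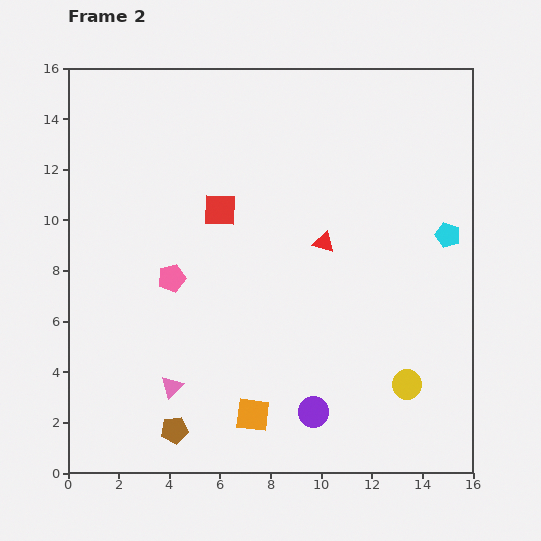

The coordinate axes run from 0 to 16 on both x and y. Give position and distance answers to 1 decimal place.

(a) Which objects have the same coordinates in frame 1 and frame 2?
none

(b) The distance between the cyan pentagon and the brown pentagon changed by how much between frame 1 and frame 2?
-0.7

Distance in frame 1: 14.0. Distance in frame 2: 13.3.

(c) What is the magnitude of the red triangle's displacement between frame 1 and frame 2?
3.9

The red triangle moved from (8.2, 12.5) to (10.1, 9.1), a distance of √(1.9² + 3.4²) ≈ 3.9.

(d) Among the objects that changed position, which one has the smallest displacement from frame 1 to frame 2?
the pink triangle

(moved 0.9)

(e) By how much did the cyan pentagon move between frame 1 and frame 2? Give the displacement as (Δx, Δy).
(-0.1, 5.7)

The cyan pentagon was at (15.1, 3.7) in frame 1 and (15.0, 9.4) in frame 2.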